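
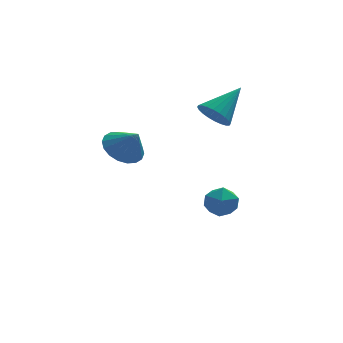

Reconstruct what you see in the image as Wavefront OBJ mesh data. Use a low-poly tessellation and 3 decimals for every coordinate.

v 2.651 2.375 1.902
v 3.229 2.43 1.188
v 4.089 3.325 3.138
v 3.051 2.74 1.158
v 2.812 2.994 1.24
v 2.548 3.155 1.424
v 2.3 3.196 1.68
v 2.106 3.113 1.97
v 1.994 2.917 2.25
v 1.983 2.639 2.476
v 2.073 2.321 2.616
v 2.252 2.011 2.646
v 2.491 1.757 2.563
v 2.755 1.596 2.38
v 3.003 1.555 2.124
v 3.197 1.638 1.834
v 3.308 1.834 1.554
v 3.32 2.112 1.327
v 1.968 1.07 -3.165
v 2.427 1.46 -2.449
v 2.953 -0.08 -3.171
v 3.412 0.31 -2.455
v 2.556 -0.044 -2.325
v 1.947 0.667 -2.32
v 3.433 0.713 -3.3
v 2.824 1.424 -3.295
v 3.333 1.239 -2.532
v 2.791 0.771 -1.93
v 2.589 0.609 -3.69
v 2.047 0.141 -3.088
v -2.191 -2.504 2.641
v -1.292 -2.452 2.184
v -1.629 -3.096 3.679
v -1.309 -2.067 2.414
v -1.501 -1.767 2.689
v -1.83 -1.614 2.954
v -2.23 -1.637 3.158
v -2.622 -1.831 3.259
v -2.929 -2.159 3.238
v -3.09 -2.555 3.099
v -3.072 -2.941 2.869
v -2.88 -3.24 2.594
v -2.552 -3.394 2.328
v -2.152 -3.371 2.125
v -1.759 -3.176 2.024
v -1.452 -2.848 2.045
f 2 1 4
f 2 4 3
f 4 1 5
f 4 5 3
f 5 1 6
f 5 6 3
f 6 1 7
f 6 7 3
f 7 1 8
f 7 8 3
f 8 1 9
f 8 9 3
f 9 1 10
f 9 10 3
f 10 1 11
f 10 11 3
f 11 1 12
f 11 12 3
f 12 1 13
f 12 13 3
f 13 1 14
f 13 14 3
f 14 1 15
f 14 15 3
f 15 1 16
f 15 16 3
f 16 1 17
f 16 17 3
f 17 1 18
f 17 18 3
f 18 1 2
f 18 2 3
f 19 30 24
f 19 24 20
f 19 20 26
f 19 26 29
f 19 29 30
f 20 24 28
f 24 30 23
f 30 29 21
f 29 26 25
f 26 20 27
f 22 28 23
f 22 23 21
f 22 21 25
f 22 25 27
f 22 27 28
f 23 28 24
f 21 23 30
f 25 21 29
f 27 25 26
f 28 27 20
f 32 31 34
f 32 34 33
f 34 31 35
f 34 35 33
f 35 31 36
f 35 36 33
f 36 31 37
f 36 37 33
f 37 31 38
f 37 38 33
f 38 31 39
f 38 39 33
f 39 31 40
f 39 40 33
f 40 31 41
f 40 41 33
f 41 31 42
f 41 42 33
f 42 31 43
f 42 43 33
f 43 31 44
f 43 44 33
f 44 31 45
f 44 45 33
f 45 31 46
f 45 46 33
f 46 31 32
f 46 32 33



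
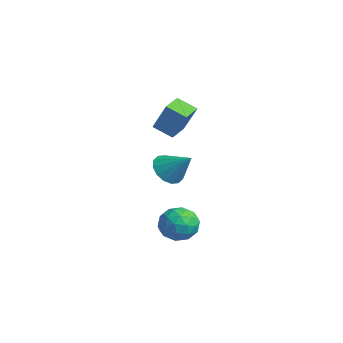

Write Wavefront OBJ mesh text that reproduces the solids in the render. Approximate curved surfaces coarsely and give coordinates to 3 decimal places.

v 1.268 -2.548 -0.094
v 1.806 -3.461 -0.085
v 2.532 -1.792 1.074
v 2.019 -3.175 -0.501
v 2.032 -2.721 -0.809
v 1.84 -2.22 -0.925
v 1.494 -1.807 -0.818
v 1.088 -1.593 -0.518
v 0.731 -1.634 -0.104
v 0.517 -1.921 0.313
v 0.504 -2.375 0.62
v 0.696 -2.876 0.736
v 1.042 -3.288 0.63
v 1.448 -3.503 0.329
v 3.068 -2.809 -2.242
v 3.852 -2.045 -2.647
v 3.928 -4.195 -3.193
v 4.712 -3.431 -3.598
v 4.708 -3.718 -2.467
v 4.176 -2.862 -1.879
v 3.604 -3.378 -3.961
v 3.072 -2.522 -3.373
v 4.183 -2.396 -3.709
v 4.865 -2.607 -2.786
v 2.915 -3.633 -3.054
v 3.597 -3.844 -2.131
v 3.384 -2.305 -2.361
v 4.396 -3.935 -3.479
v 4.393 -4.104 -2.814
v 4.854 -3.654 -3.052
v 3.575 -2.786 -1.91
v 4.035 -2.336 -2.147
v 4.539 -3.32 -2.042
v 3.745 -3.904 -3.693
v 4.205 -3.454 -3.93
v 2.926 -2.586 -2.788
v 3.387 -2.136 -3.026
v 3.241 -2.92 -3.798
v 4.04 -2.063 -3.223
v 4.545 -2.877 -3.782
v 3.894 -2.846 -3.996
v 3.582 -2.343 -3.65
v 4.44 -2.186 -2.68
v 4.946 -3.001 -3.24
v 4.944 -3.17 -2.575
v 4.631 -2.667 -2.229
v 4.635 -2.393 -3.305
v 2.834 -3.239 -2.6
v 3.34 -4.054 -3.16
v 3.149 -3.573 -3.611
v 2.836 -3.07 -3.265
v 3.235 -3.363 -2.058
v 3.74 -4.177 -2.617
v 4.198 -3.897 -2.19
v 3.886 -3.394 -1.844
v 3.145 -3.847 -2.535
v -3.938 -0.523 1.573
v -2.968 -0.147 3.351
v -3.087 0.294 0.936
v -2.117 0.669 2.715
v -3.123 -1.549 1.345
v -2.153 -1.174 3.124
v -2.272 -0.733 0.709
v -1.302 -0.357 2.487
f 2 1 4
f 2 4 3
f 4 1 5
f 4 5 3
f 5 1 6
f 5 6 3
f 6 1 7
f 6 7 3
f 7 1 8
f 7 8 3
f 8 1 9
f 8 9 3
f 9 1 10
f 9 10 3
f 10 1 11
f 10 11 3
f 11 1 12
f 11 12 3
f 12 1 13
f 12 13 3
f 13 1 14
f 13 14 3
f 14 1 2
f 14 2 3
f 15 52 31
f 52 26 55
f 31 55 20
f 52 55 31
f 15 31 27
f 31 20 32
f 27 32 16
f 31 32 27
f 15 27 36
f 27 16 37
f 36 37 22
f 27 37 36
f 15 36 48
f 36 22 51
f 48 51 25
f 36 51 48
f 15 48 52
f 48 25 56
f 52 56 26
f 48 56 52
f 16 32 43
f 32 20 46
f 43 46 24
f 32 46 43
f 20 55 33
f 55 26 54
f 33 54 19
f 55 54 33
f 26 56 53
f 56 25 49
f 53 49 17
f 56 49 53
f 25 51 50
f 51 22 38
f 50 38 21
f 51 38 50
f 22 37 42
f 37 16 39
f 42 39 23
f 37 39 42
f 18 44 30
f 44 24 45
f 30 45 19
f 44 45 30
f 18 30 28
f 30 19 29
f 28 29 17
f 30 29 28
f 18 28 35
f 28 17 34
f 35 34 21
f 28 34 35
f 18 35 40
f 35 21 41
f 40 41 23
f 35 41 40
f 18 40 44
f 40 23 47
f 44 47 24
f 40 47 44
f 19 45 33
f 45 24 46
f 33 46 20
f 45 46 33
f 17 29 53
f 29 19 54
f 53 54 26
f 29 54 53
f 21 34 50
f 34 17 49
f 50 49 25
f 34 49 50
f 23 41 42
f 41 21 38
f 42 38 22
f 41 38 42
f 24 47 43
f 47 23 39
f 43 39 16
f 47 39 43
f 58 60 57
f 61 58 57
f 57 60 59
f 59 61 57
f 58 64 60
f 62 58 61
f 62 64 58
f 60 64 59
f 63 61 59
f 59 64 63
f 63 62 61
f 64 62 63



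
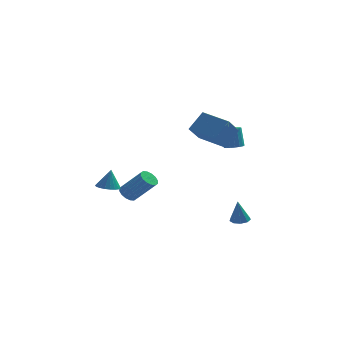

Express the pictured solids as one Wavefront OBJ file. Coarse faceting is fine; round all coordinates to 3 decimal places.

v -2.935 3.943 -4.052
v -2.606 4.491 -4.174
v -1.336 4.044 -2.749
v -1.665 3.497 -2.628
v -2.835 4.576 -3.943
v -1.565 4.13 -2.518
v -3.091 4.492 -3.741
v -1.821 4.046 -2.316
v -3.305 4.261 -3.623
v -2.035 3.814 -2.198
v -3.42 3.945 -3.619
v -2.15 3.498 -2.195
v -3.405 3.628 -3.732
v -2.135 3.181 -2.308
v -3.264 3.396 -3.931
v -1.994 2.949 -2.506
v -3.035 3.31 -4.162
v -1.765 2.864 -2.737
v -2.779 3.394 -4.364
v -1.509 2.948 -2.939
v -2.565 3.626 -4.482
v -1.295 3.179 -3.057
v -2.45 3.942 -4.485
v -1.18 3.495 -3.061
v -2.465 4.259 -4.372
v -1.195 3.812 -2.948
v 3.175 2.431 0.329
v 3.759 2.453 0.411
v 3.569 2.75 1.693
v 2.985 2.729 1.611
v 3.691 2.717 0.339
v 3.501 3.015 1.621
v 3.505 2.916 0.265
v 3.314 3.214 1.547
v 3.243 3.004 0.206
v 3.053 3.302 1.488
v 2.966 2.961 0.175
v 2.775 3.258 1.457
v 2.737 2.796 0.179
v 2.546 3.094 1.461
v 2.608 2.548 0.218
v 2.417 2.845 1.5
v 2.609 2.273 0.282
v 2.418 2.57 1.564
v 2.74 2.034 0.356
v 2.549 2.332 1.639
v 2.971 1.886 0.425
v 2.78 2.184 1.707
v 3.248 1.863 0.472
v 3.058 2.161 1.754
v 3.509 1.971 0.485
v 3.319 2.268 1.768
v 3.693 2.183 0.463
v 3.503 2.481 1.746
v -3.483 -4.011 -0.349
v -2.802 -4.08 -0.435
v -3.317 -3.849 0.829
v -2.838 -3.797 -0.469
v -2.986 -3.552 -0.482
v -3.219 -3.386 -0.472
v -3.499 -3.327 -0.441
v -3.775 -3.388 -0.393
v -4.001 -3.555 -0.338
v -4.138 -3.802 -0.285
v -4.161 -4.085 -0.243
v -4.067 -4.355 -0.219
v -3.872 -4.566 -0.217
v -3.61 -4.68 -0.239
v -3.326 -4.679 -0.279
v -3.069 -4.563 -0.331
v -2.884 -4.351 -0.387
v 3.552 0.244 -4.48
v 4.145 0.164 -4.432
v 3.408 0.056 -3.02
v 4.053 0.562 -4.39
v 3.727 0.811 -4.39
v 3.319 0.794 -4.433
v 3.02 0.52 -4.498
v 2.971 0.117 -4.554
v 3.193 -0.227 -4.576
v 3.584 -0.351 -4.554
v 3.96 -0.197 -4.497
v 0.706 -0.9 2.83
v 1.45 -0.228 3.863
v 1.245 -0.002 1.856
v 1.99 0.67 2.89
v 2.15 -2.07 2.55
v 2.895 -1.398 3.584
v 2.69 -1.172 1.577
v 3.434 -0.5 2.61
f 2 1 5
f 2 5 3
f 3 5 6
f 3 6 4
f 5 1 7
f 5 7 6
f 6 7 8
f 6 8 4
f 7 1 9
f 7 9 8
f 8 9 10
f 8 10 4
f 9 1 11
f 9 11 10
f 10 11 12
f 10 12 4
f 11 1 13
f 11 13 12
f 12 13 14
f 12 14 4
f 13 1 15
f 13 15 14
f 14 15 16
f 14 16 4
f 15 1 17
f 15 17 16
f 16 17 18
f 16 18 4
f 17 1 19
f 17 19 18
f 18 19 20
f 18 20 4
f 19 1 21
f 19 21 20
f 20 21 22
f 20 22 4
f 21 1 23
f 21 23 22
f 22 23 24
f 22 24 4
f 23 1 25
f 23 25 24
f 24 25 26
f 24 26 4
f 25 1 2
f 25 2 26
f 26 2 3
f 26 3 4
f 28 27 31
f 28 31 29
f 29 31 32
f 29 32 30
f 31 27 33
f 31 33 32
f 32 33 34
f 32 34 30
f 33 27 35
f 33 35 34
f 34 35 36
f 34 36 30
f 35 27 37
f 35 37 36
f 36 37 38
f 36 38 30
f 37 27 39
f 37 39 38
f 38 39 40
f 38 40 30
f 39 27 41
f 39 41 40
f 40 41 42
f 40 42 30
f 41 27 43
f 41 43 42
f 42 43 44
f 42 44 30
f 43 27 45
f 43 45 44
f 44 45 46
f 44 46 30
f 45 27 47
f 45 47 46
f 46 47 48
f 46 48 30
f 47 27 49
f 47 49 48
f 48 49 50
f 48 50 30
f 49 27 51
f 49 51 50
f 50 51 52
f 50 52 30
f 51 27 53
f 51 53 52
f 52 53 54
f 52 54 30
f 53 27 28
f 53 28 54
f 54 28 29
f 54 29 30
f 56 55 58
f 56 58 57
f 58 55 59
f 58 59 57
f 59 55 60
f 59 60 57
f 60 55 61
f 60 61 57
f 61 55 62
f 61 62 57
f 62 55 63
f 62 63 57
f 63 55 64
f 63 64 57
f 64 55 65
f 64 65 57
f 65 55 66
f 65 66 57
f 66 55 67
f 66 67 57
f 67 55 68
f 67 68 57
f 68 55 69
f 68 69 57
f 69 55 70
f 69 70 57
f 70 55 71
f 70 71 57
f 71 55 56
f 71 56 57
f 73 72 75
f 73 75 74
f 75 72 76
f 75 76 74
f 76 72 77
f 76 77 74
f 77 72 78
f 77 78 74
f 78 72 79
f 78 79 74
f 79 72 80
f 79 80 74
f 80 72 81
f 80 81 74
f 81 72 82
f 81 82 74
f 82 72 73
f 82 73 74
f 84 86 83
f 87 84 83
f 83 86 85
f 85 87 83
f 84 90 86
f 88 84 87
f 88 90 84
f 86 90 85
f 89 87 85
f 85 90 89
f 89 88 87
f 90 88 89



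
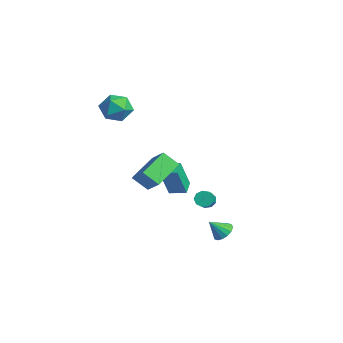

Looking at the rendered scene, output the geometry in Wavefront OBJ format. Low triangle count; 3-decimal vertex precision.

v 3.022 2.968 -4.109
v 3.582 2.654 -4.261
v 2.838 2.232 -3.271
v 3.673 2.892 -4.033
v 3.589 3.15 -3.825
v 3.353 3.359 -3.693
v 3.029 3.463 -3.673
v 2.702 3.435 -3.769
v 2.461 3.281 -3.957
v 2.371 3.044 -4.185
v 2.454 2.786 -4.393
v 2.69 2.577 -4.525
v 3.015 2.472 -4.545
v 3.341 2.501 -4.449
v -1.584 4.244 -4.391
v -1.371 4.037 -4.855
v -0.224 3.329 -4.012
v -0.436 3.536 -3.549
v -1.218 4.373 -4.782
v -0.071 3.664 -3.939
v -1.235 4.648 -4.526
v -0.088 3.94 -3.683
v -1.416 4.735 -4.207
v -0.269 4.026 -3.364
v -1.675 4.592 -3.975
v -0.528 3.883 -3.132
v -1.891 4.286 -3.938
v -0.744 3.578 -3.095
v -1.964 3.961 -4.112
v -0.816 3.253 -3.269
v -1.858 3.768 -4.418
v -0.711 3.06 -3.575
v -1.624 3.798 -4.711
v -0.477 3.09 -3.868
v -2.4 0.348 2.991
v -1.855 -0.389 3.387
v -3.685 -0.631 2.933
v -3.14 -1.368 3.329
v -3.383 -0.573 3.883
v -2.589 0.032 3.919
v -2.951 -1.052 2.401
v -2.157 -0.447 2.437
v -2.196 -1.255 3.023
v -2.463 -0.959 3.939
v -3.077 -0.061 2.381
v -3.344 0.235 3.297
v -0.315 -0.713 -0.885
v -1.098 0.807 -0.127
v 0.235 -0.049 -1.646
v -0.547 1.47 -0.888
v 0.827 -0.59 0.048
v 0.045 0.929 0.806
v 1.378 0.073 -0.713
v 0.595 1.593 0.045
v -2.033 2.209 -3.606
v -1.772 1.53 -1.764
v -2.711 2.727 -3.319
v -2.451 2.047 -1.477
v -1.389 2.953 -3.423
v -1.129 2.273 -1.581
v -2.068 3.47 -3.136
v -1.807 2.791 -1.294
f 2 1 4
f 2 4 3
f 4 1 5
f 4 5 3
f 5 1 6
f 5 6 3
f 6 1 7
f 6 7 3
f 7 1 8
f 7 8 3
f 8 1 9
f 8 9 3
f 9 1 10
f 9 10 3
f 10 1 11
f 10 11 3
f 11 1 12
f 11 12 3
f 12 1 13
f 12 13 3
f 13 1 14
f 13 14 3
f 14 1 2
f 14 2 3
f 16 15 19
f 16 19 17
f 17 19 20
f 17 20 18
f 19 15 21
f 19 21 20
f 20 21 22
f 20 22 18
f 21 15 23
f 21 23 22
f 22 23 24
f 22 24 18
f 23 15 25
f 23 25 24
f 24 25 26
f 24 26 18
f 25 15 27
f 25 27 26
f 26 27 28
f 26 28 18
f 27 15 29
f 27 29 28
f 28 29 30
f 28 30 18
f 29 15 31
f 29 31 30
f 30 31 32
f 30 32 18
f 31 15 33
f 31 33 32
f 32 33 34
f 32 34 18
f 33 15 16
f 33 16 34
f 34 16 17
f 34 17 18
f 35 46 40
f 35 40 36
f 35 36 42
f 35 42 45
f 35 45 46
f 36 40 44
f 40 46 39
f 46 45 37
f 45 42 41
f 42 36 43
f 38 44 39
f 38 39 37
f 38 37 41
f 38 41 43
f 38 43 44
f 39 44 40
f 37 39 46
f 41 37 45
f 43 41 42
f 44 43 36
f 48 50 47
f 51 48 47
f 47 50 49
f 49 51 47
f 48 54 50
f 52 48 51
f 52 54 48
f 50 54 49
f 53 51 49
f 49 54 53
f 53 52 51
f 54 52 53
f 56 58 55
f 59 56 55
f 55 58 57
f 57 59 55
f 56 62 58
f 60 56 59
f 60 62 56
f 58 62 57
f 61 59 57
f 57 62 61
f 61 60 59
f 62 60 61



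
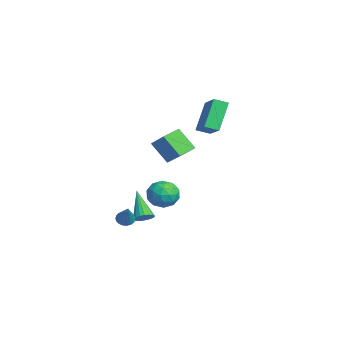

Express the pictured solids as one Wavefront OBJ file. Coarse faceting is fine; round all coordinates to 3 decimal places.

v -0.011 -2.434 -3.475
v 0.364 -2.222 -3.102
v -1.309 -2.546 -2.105
v 0.251 -2.014 -3.193
v 0.085 -1.889 -3.339
v -0.099 -1.872 -3.512
v -0.266 -1.967 -3.678
v -0.383 -2.154 -3.804
v -0.425 -2.397 -3.864
v -0.386 -2.647 -3.848
v -0.273 -2.855 -3.757
v -0.108 -2.979 -3.61
v 0.077 -2.996 -3.437
v 0.244 -2.902 -3.271
v 0.36 -2.715 -3.146
v 0.403 -2.472 -3.085
v 2.693 -2.576 2.882
v 3.682 -2.163 3.719
v 2.145 -1.708 3.101
v 3.135 -1.295 3.938
v 3.325 -1.905 1.802
v 4.315 -1.492 2.639
v 2.778 -1.037 2.021
v 3.767 -0.624 2.858
v 3.247 -1.415 -0.856
v 3.876 -2.034 -0.903
v 2.584 -2.166 0.163
v 3.213 -2.785 0.116
v 3.402 -1.987 0.444
v 3.812 -1.523 -0.186
v 2.648 -2.677 -0.554
v 3.058 -2.213 -1.184
v 3.505 -2.814 -0.716
v 3.971 -2.388 -0.099
v 2.489 -1.812 -0.641
v 2.955 -1.386 -0.024
v 3.62 -1.659 -0.969
v 2.84 -2.541 0.229
v 2.952 -2.072 0.422
v 3.321 -2.436 0.395
v 3.582 -1.359 -0.548
v 3.952 -1.722 -0.575
v 3.673 -1.694 0.217
v 2.508 -2.478 -0.165
v 2.878 -2.841 -0.192
v 3.139 -1.764 -1.135
v 3.508 -2.128 -1.162
v 2.787 -2.506 -0.957
v 3.771 -2.481 -0.887
v 3.381 -2.922 -0.288
v 3.05 -2.859 -0.682
v 3.29 -2.586 -1.052
v 4.045 -2.23 -0.524
v 3.656 -2.671 0.075
v 3.767 -2.202 0.268
v 4.008 -1.93 -0.103
v 3.828 -2.689 -0.414
v 2.804 -1.529 -0.815
v 2.415 -1.97 -0.216
v 2.452 -2.27 -0.637
v 2.693 -1.998 -1.008
v 3.079 -1.278 -0.452
v 2.689 -1.719 0.147
v 3.17 -1.614 0.312
v 3.41 -1.341 -0.058
v 2.632 -1.511 -0.326
v 1.291 -3.614 -2.801
v 1.642 -3.816 -3.094
v 2.209 -3.646 -1.679
v 1.677 -3.612 -3.118
v 1.646 -3.409 -3.086
v 1.553 -3.241 -3.006
v 1.415 -3.138 -2.889
v 1.256 -3.117 -2.758
v 1.102 -3.182 -2.634
v 0.981 -3.322 -2.539
v 0.913 -3.512 -2.489
v 0.911 -3.72 -2.493
v 0.975 -3.91 -2.55
v 1.093 -4.048 -2.651
v 1.245 -4.112 -2.777
v 1.405 -4.089 -2.908
v 1.545 -3.984 -3.02
v -3.235 0.961 1.167
v -4.13 1.669 2.735
v -3.133 1.723 0.881
v -4.029 2.431 2.449
v -1.671 1.069 2.011
v -2.567 1.777 3.579
v -1.57 1.831 1.725
v -2.465 2.539 3.293
f 2 1 4
f 2 4 3
f 4 1 5
f 4 5 3
f 5 1 6
f 5 6 3
f 6 1 7
f 6 7 3
f 7 1 8
f 7 8 3
f 8 1 9
f 8 9 3
f 9 1 10
f 9 10 3
f 10 1 11
f 10 11 3
f 11 1 12
f 11 12 3
f 12 1 13
f 12 13 3
f 13 1 14
f 13 14 3
f 14 1 15
f 14 15 3
f 15 1 16
f 15 16 3
f 16 1 2
f 16 2 3
f 18 20 17
f 21 18 17
f 17 20 19
f 19 21 17
f 18 24 20
f 22 18 21
f 22 24 18
f 20 24 19
f 23 21 19
f 19 24 23
f 23 22 21
f 24 22 23
f 25 62 41
f 62 36 65
f 41 65 30
f 62 65 41
f 25 41 37
f 41 30 42
f 37 42 26
f 41 42 37
f 25 37 46
f 37 26 47
f 46 47 32
f 37 47 46
f 25 46 58
f 46 32 61
f 58 61 35
f 46 61 58
f 25 58 62
f 58 35 66
f 62 66 36
f 58 66 62
f 26 42 53
f 42 30 56
f 53 56 34
f 42 56 53
f 30 65 43
f 65 36 64
f 43 64 29
f 65 64 43
f 36 66 63
f 66 35 59
f 63 59 27
f 66 59 63
f 35 61 60
f 61 32 48
f 60 48 31
f 61 48 60
f 32 47 52
f 47 26 49
f 52 49 33
f 47 49 52
f 28 54 40
f 54 34 55
f 40 55 29
f 54 55 40
f 28 40 38
f 40 29 39
f 38 39 27
f 40 39 38
f 28 38 45
f 38 27 44
f 45 44 31
f 38 44 45
f 28 45 50
f 45 31 51
f 50 51 33
f 45 51 50
f 28 50 54
f 50 33 57
f 54 57 34
f 50 57 54
f 29 55 43
f 55 34 56
f 43 56 30
f 55 56 43
f 27 39 63
f 39 29 64
f 63 64 36
f 39 64 63
f 31 44 60
f 44 27 59
f 60 59 35
f 44 59 60
f 33 51 52
f 51 31 48
f 52 48 32
f 51 48 52
f 34 57 53
f 57 33 49
f 53 49 26
f 57 49 53
f 68 67 70
f 68 70 69
f 70 67 71
f 70 71 69
f 71 67 72
f 71 72 69
f 72 67 73
f 72 73 69
f 73 67 74
f 73 74 69
f 74 67 75
f 74 75 69
f 75 67 76
f 75 76 69
f 76 67 77
f 76 77 69
f 77 67 78
f 77 78 69
f 78 67 79
f 78 79 69
f 79 67 80
f 79 80 69
f 80 67 81
f 80 81 69
f 81 67 82
f 81 82 69
f 82 67 83
f 82 83 69
f 83 67 68
f 83 68 69
f 85 87 84
f 88 85 84
f 84 87 86
f 86 88 84
f 85 91 87
f 89 85 88
f 89 91 85
f 87 91 86
f 90 88 86
f 86 91 90
f 90 89 88
f 91 89 90



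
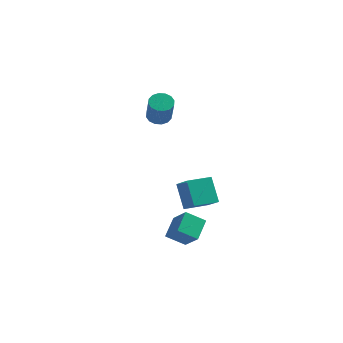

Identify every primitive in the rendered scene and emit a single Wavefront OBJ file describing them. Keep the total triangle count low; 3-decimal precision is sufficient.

v -0.234 0.894 3.01
v 0.482 0.984 2.848
v 0.951 0.136 4.447
v 0.234 0.046 4.61
v 0.384 1.299 3.044
v 0.853 0.451 4.643
v 0.121 1.505 3.23
v 0.59 0.657 4.829
v -0.238 1.547 3.358
v 0.231 0.699 4.957
v -0.596 1.415 3.392
v -0.127 0.567 4.992
v -0.856 1.143 3.324
v -0.388 0.295 4.924
v -0.951 0.804 3.173
v -0.482 -0.044 4.772
v -0.853 0.489 2.977
v -0.384 -0.359 4.576
v -0.59 0.283 2.791
v -0.121 -0.565 4.39
v -0.231 0.241 2.663
v 0.238 -0.607 4.262
v 0.127 0.373 2.628
v 0.596 -0.475 4.228
v 0.388 0.645 2.696
v 0.856 -0.203 4.296
v 1.385 0.555 -4.237
v 2.297 -0.233 -3.311
v 0.637 1.389 -2.791
v 1.549 0.602 -1.865
v 2.471 1.698 -4.335
v 3.383 0.911 -3.409
v 1.723 2.533 -2.889
v 2.635 1.745 -1.963
v 3.12 -3.996 -4.036
v 2.082 -4.374 -3.351
v 3.148 -2.753 -3.309
v 2.109 -3.131 -2.624
v 4.071 -4.649 -2.956
v 3.032 -5.027 -2.271
v 4.098 -3.406 -2.229
v 3.06 -3.784 -1.544
f 2 1 5
f 2 5 3
f 3 5 6
f 3 6 4
f 5 1 7
f 5 7 6
f 6 7 8
f 6 8 4
f 7 1 9
f 7 9 8
f 8 9 10
f 8 10 4
f 9 1 11
f 9 11 10
f 10 11 12
f 10 12 4
f 11 1 13
f 11 13 12
f 12 13 14
f 12 14 4
f 13 1 15
f 13 15 14
f 14 15 16
f 14 16 4
f 15 1 17
f 15 17 16
f 16 17 18
f 16 18 4
f 17 1 19
f 17 19 18
f 18 19 20
f 18 20 4
f 19 1 21
f 19 21 20
f 20 21 22
f 20 22 4
f 21 1 23
f 21 23 22
f 22 23 24
f 22 24 4
f 23 1 25
f 23 25 24
f 24 25 26
f 24 26 4
f 25 1 2
f 25 2 26
f 26 2 3
f 26 3 4
f 28 30 27
f 31 28 27
f 27 30 29
f 29 31 27
f 28 34 30
f 32 28 31
f 32 34 28
f 30 34 29
f 33 31 29
f 29 34 33
f 33 32 31
f 34 32 33
f 36 38 35
f 39 36 35
f 35 38 37
f 37 39 35
f 36 42 38
f 40 36 39
f 40 42 36
f 38 42 37
f 41 39 37
f 37 42 41
f 41 40 39
f 42 40 41



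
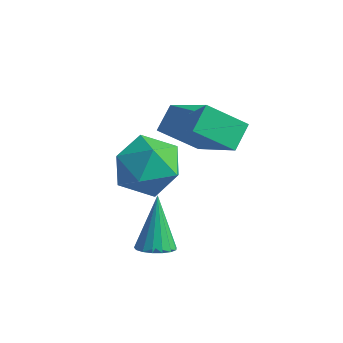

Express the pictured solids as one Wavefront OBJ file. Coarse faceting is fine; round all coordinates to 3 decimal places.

v 0.174 -0.336 0.545
v 1.032 -0.574 0.222
v 0.048 -1.706 1.218
v 0.906 -1.944 0.895
v 0.819 -1.28 1.564
v 0.897 -0.434 1.149
v 0.183 -1.846 0.291
v 0.261 -1 -0.124
v 1.037 -1.507 0.066
v 1.43 -1.157 0.852
v -0.35 -1.123 0.588
v 0.043 -0.773 1.374
v 1.394 -1.962 -1.384
v 1.786 -2.196 -1.156
v 0.986 -1.338 -0.036
v 1.879 -1.982 -1.227
v 1.861 -1.763 -1.334
v 1.737 -1.59 -1.452
v 1.533 -1.502 -1.555
v 1.298 -1.519 -1.618
v 1.085 -1.638 -1.628
v 0.943 -1.831 -1.581
v 0.904 -2.054 -1.49
v 0.978 -2.256 -1.374
v 1.147 -2.39 -1.26
v 1.372 -2.427 -1.175
v 1.603 -2.357 -1.138
v -0.177 0.153 0.795
v 1.333 -0.419 1.941
v -0.275 0.832 1.263
v 1.236 0.26 2.408
v 0.624 0.78 0.052
v 2.135 0.208 1.197
v 0.527 1.459 0.519
v 2.037 0.887 1.665
f 1 12 6
f 1 6 2
f 1 2 8
f 1 8 11
f 1 11 12
f 2 6 10
f 6 12 5
f 12 11 3
f 11 8 7
f 8 2 9
f 4 10 5
f 4 5 3
f 4 3 7
f 4 7 9
f 4 9 10
f 5 10 6
f 3 5 12
f 7 3 11
f 9 7 8
f 10 9 2
f 14 13 16
f 14 16 15
f 16 13 17
f 16 17 15
f 17 13 18
f 17 18 15
f 18 13 19
f 18 19 15
f 19 13 20
f 19 20 15
f 20 13 21
f 20 21 15
f 21 13 22
f 21 22 15
f 22 13 23
f 22 23 15
f 23 13 24
f 23 24 15
f 24 13 25
f 24 25 15
f 25 13 26
f 25 26 15
f 26 13 27
f 26 27 15
f 27 13 14
f 27 14 15
f 29 31 28
f 32 29 28
f 28 31 30
f 30 32 28
f 29 35 31
f 33 29 32
f 33 35 29
f 31 35 30
f 34 32 30
f 30 35 34
f 34 33 32
f 35 33 34



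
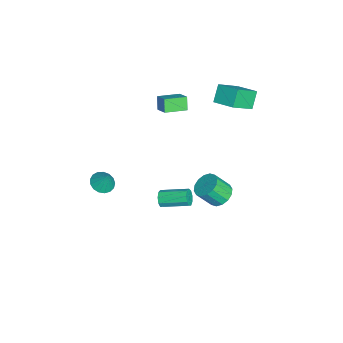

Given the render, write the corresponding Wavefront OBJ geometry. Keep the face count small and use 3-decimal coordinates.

v -2.707 -1.032 3.162
v -3.2 -1.082 3.926
v -3.274 0.227 2.879
v -3.766 0.178 3.642
v -1.954 -0.578 3.678
v -2.446 -0.627 4.441
v -2.52 0.682 3.394
v -3.013 0.632 4.158
v 2.516 2.773 0.825
v 3.327 2.893 0.823
v 3.455 2.046 1.892
v 2.644 1.927 1.895
v 3.173 3.193 1.079
v 3.301 2.347 2.149
v 2.842 3.382 1.268
v 2.97 2.535 2.337
v 2.425 3.407 1.338
v 2.552 2.56 2.407
v 2.031 3.262 1.27
v 2.159 2.416 2.34
v 1.768 2.987 1.084
v 1.895 2.14 2.153
v 1.705 2.654 0.828
v 1.833 1.807 1.897
v 1.859 2.353 0.571
v 1.987 1.507 1.641
v 2.19 2.165 0.383
v 2.318 1.318 1.452
v 2.608 2.14 0.313
v 2.735 1.293 1.382
v 3.001 2.284 0.38
v 3.129 1.438 1.45
v 3.265 2.56 0.567
v 3.392 1.713 1.636
v -4.269 3.237 2.328
v -5.051 3.481 3.246
v -3.461 4.363 2.717
v -4.242 4.607 3.635
v -3.278 2.133 3.465
v -4.059 2.377 4.383
v -2.469 3.259 3.854
v -3.251 3.503 4.772
v -0.921 -0.767 -3.756
v -0.645 -0.66 -4.254
v -0.442 1.014 -3.783
v -0.719 0.907 -3.284
v -1.034 -0.6 -4.3
v -0.832 1.073 -3.828
v -1.371 -0.618 -4.091
v -1.168 1.055 -3.619
v -1.497 -0.706 -3.725
v -1.295 0.968 -3.253
v -1.354 -0.822 -3.374
v -1.152 0.851 -2.902
v -1.008 -0.912 -3.201
v -0.806 0.761 -2.73
v -0.622 -0.934 -3.288
v -0.42 0.739 -2.817
v -0.375 -0.878 -3.594
v -0.173 0.795 -3.123
v -0.384 -0.77 -3.975
v -0.182 0.904 -3.504
v 3.802 -3.636 3.113
v 4.26 -3.189 2.782
v 4.158 -3.204 4.187
v 3.968 -3.007 2.805
v 3.639 -2.968 2.899
v 3.347 -3.082 3.042
v 3.159 -3.324 3.201
v 3.119 -3.636 3.34
v 3.235 -3.949 3.427
v 3.481 -4.19 3.443
v 3.8 -4.304 3.383
v 4.12 -4.265 3.261
v 4.368 -4.081 3.105
v 4.485 -3.796 2.952
v 4.446 -3.474 2.835
f 2 4 1
f 5 2 1
f 1 4 3
f 3 5 1
f 2 8 4
f 6 2 5
f 6 8 2
f 4 8 3
f 7 5 3
f 3 8 7
f 7 6 5
f 8 6 7
f 10 9 13
f 10 13 11
f 11 13 14
f 11 14 12
f 13 9 15
f 13 15 14
f 14 15 16
f 14 16 12
f 15 9 17
f 15 17 16
f 16 17 18
f 16 18 12
f 17 9 19
f 17 19 18
f 18 19 20
f 18 20 12
f 19 9 21
f 19 21 20
f 20 21 22
f 20 22 12
f 21 9 23
f 21 23 22
f 22 23 24
f 22 24 12
f 23 9 25
f 23 25 24
f 24 25 26
f 24 26 12
f 25 9 27
f 25 27 26
f 26 27 28
f 26 28 12
f 27 9 29
f 27 29 28
f 28 29 30
f 28 30 12
f 29 9 31
f 29 31 30
f 30 31 32
f 30 32 12
f 31 9 33
f 31 33 32
f 32 33 34
f 32 34 12
f 33 9 10
f 33 10 34
f 34 10 11
f 34 11 12
f 36 38 35
f 39 36 35
f 35 38 37
f 37 39 35
f 36 42 38
f 40 36 39
f 40 42 36
f 38 42 37
f 41 39 37
f 37 42 41
f 41 40 39
f 42 40 41
f 44 43 47
f 44 47 45
f 45 47 48
f 45 48 46
f 47 43 49
f 47 49 48
f 48 49 50
f 48 50 46
f 49 43 51
f 49 51 50
f 50 51 52
f 50 52 46
f 51 43 53
f 51 53 52
f 52 53 54
f 52 54 46
f 53 43 55
f 53 55 54
f 54 55 56
f 54 56 46
f 55 43 57
f 55 57 56
f 56 57 58
f 56 58 46
f 57 43 59
f 57 59 58
f 58 59 60
f 58 60 46
f 59 43 61
f 59 61 60
f 60 61 62
f 60 62 46
f 61 43 44
f 61 44 62
f 62 44 45
f 62 45 46
f 64 63 66
f 64 66 65
f 66 63 67
f 66 67 65
f 67 63 68
f 67 68 65
f 68 63 69
f 68 69 65
f 69 63 70
f 69 70 65
f 70 63 71
f 70 71 65
f 71 63 72
f 71 72 65
f 72 63 73
f 72 73 65
f 73 63 74
f 73 74 65
f 74 63 75
f 74 75 65
f 75 63 76
f 75 76 65
f 76 63 77
f 76 77 65
f 77 63 64
f 77 64 65



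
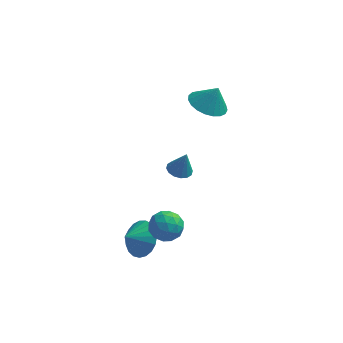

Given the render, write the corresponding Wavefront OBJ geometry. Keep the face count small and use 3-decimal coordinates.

v -2.872 -2.066 -2.629
v -2.246 -2.883 -2.668
v -3.548 -2.614 -1.991
v -2.095 -2.671 -2.327
v -2.079 -2.356 -2.039
v -2.2 -1.989 -1.852
v -2.437 -1.637 -1.8
v -2.749 -1.358 -1.891
v -3.083 -1.202 -2.11
v -3.38 -1.195 -2.418
v -3.589 -1.338 -2.763
v -3.674 -1.608 -3.085
v -3.62 -1.956 -3.328
v -3.437 -2.324 -3.45
v -3.156 -2.647 -3.431
v -2.826 -2.869 -3.272
v -2.504 -2.952 -3.002
v -0.462 3.448 2.947
v 0.485 3.495 2.543
v 0.022 3.572 4.093
v 0.369 3.908 2.547
v 0.11 4.24 2.62
v -0.249 4.436 2.75
v -0.644 4.461 2.914
v -1.007 4.311 3.083
v -1.276 4.011 3.229
v -1.405 3.614 3.326
v -1.37 3.189 3.358
v -1.178 2.808 3.318
v -0.862 2.538 3.214
v -0.477 2.425 3.064
v -0.09 2.489 2.894
v 0.234 2.719 2.733
v 0.437 3.075 2.609
v -1.462 -1.641 -1.573
v -0.868 -2.014 -1.019
v -2.412 -2.686 -1.261
v -1.818 -3.059 -0.707
v -2.192 -2.275 -0.498
v -1.605 -1.629 -0.691
v -1.675 -3.071 -1.589
v -1.088 -2.425 -1.782
v -1 -2.898 -1.029
v -1.32 -2.406 -0.355
v -1.96 -2.294 -1.925
v -2.28 -1.802 -1.251
v -1.082 -1.736 -1.324
v -2.198 -2.964 -0.956
v -2.418 -2.503 -0.834
v -2.069 -2.723 -0.508
v -1.515 -1.509 -1.131
v -1.166 -1.729 -0.805
v -1.944 -1.882 -0.499
v -2.114 -2.971 -1.475
v -1.765 -3.191 -1.149
v -1.211 -1.977 -1.772
v -0.862 -2.197 -1.446
v -1.336 -2.818 -1.781
v -0.81 -2.475 -1.003
v -1.369 -3.089 -0.82
v -1.284 -3.096 -1.338
v -0.939 -2.717 -1.452
v -0.998 -2.186 -0.607
v -1.557 -2.8 -0.424
v -1.776 -2.339 -0.301
v -1.431 -1.959 -0.415
v -1.076 -2.705 -0.613
v -1.723 -1.9 -1.856
v -2.282 -2.514 -1.673
v -1.849 -2.741 -1.865
v -1.504 -2.361 -1.979
v -1.911 -1.611 -1.46
v -2.47 -2.225 -1.277
v -2.341 -1.983 -0.828
v -1.996 -1.604 -0.942
v -2.204 -1.995 -1.667
v -1.013 -2.4 3.307
v -0.6 -2.848 3.192
v -0.687 -2.4 4.473
v -0.439 -2.574 3.147
v -0.433 -2.253 3.145
v -0.581 -1.971 3.187
v -0.846 -1.805 3.261
v -1.155 -1.798 3.347
v -1.426 -1.952 3.423
v -1.586 -2.226 3.467
v -1.593 -2.547 3.469
v -1.444 -2.829 3.428
v -1.18 -2.995 3.354
v -0.871 -3.002 3.268
f 2 1 4
f 2 4 3
f 4 1 5
f 4 5 3
f 5 1 6
f 5 6 3
f 6 1 7
f 6 7 3
f 7 1 8
f 7 8 3
f 8 1 9
f 8 9 3
f 9 1 10
f 9 10 3
f 10 1 11
f 10 11 3
f 11 1 12
f 11 12 3
f 12 1 13
f 12 13 3
f 13 1 14
f 13 14 3
f 14 1 15
f 14 15 3
f 15 1 16
f 15 16 3
f 16 1 17
f 16 17 3
f 17 1 2
f 17 2 3
f 19 18 21
f 19 21 20
f 21 18 22
f 21 22 20
f 22 18 23
f 22 23 20
f 23 18 24
f 23 24 20
f 24 18 25
f 24 25 20
f 25 18 26
f 25 26 20
f 26 18 27
f 26 27 20
f 27 18 28
f 27 28 20
f 28 18 29
f 28 29 20
f 29 18 30
f 29 30 20
f 30 18 31
f 30 31 20
f 31 18 32
f 31 32 20
f 32 18 33
f 32 33 20
f 33 18 34
f 33 34 20
f 34 18 19
f 34 19 20
f 35 72 51
f 72 46 75
f 51 75 40
f 72 75 51
f 35 51 47
f 51 40 52
f 47 52 36
f 51 52 47
f 35 47 56
f 47 36 57
f 56 57 42
f 47 57 56
f 35 56 68
f 56 42 71
f 68 71 45
f 56 71 68
f 35 68 72
f 68 45 76
f 72 76 46
f 68 76 72
f 36 52 63
f 52 40 66
f 63 66 44
f 52 66 63
f 40 75 53
f 75 46 74
f 53 74 39
f 75 74 53
f 46 76 73
f 76 45 69
f 73 69 37
f 76 69 73
f 45 71 70
f 71 42 58
f 70 58 41
f 71 58 70
f 42 57 62
f 57 36 59
f 62 59 43
f 57 59 62
f 38 64 50
f 64 44 65
f 50 65 39
f 64 65 50
f 38 50 48
f 50 39 49
f 48 49 37
f 50 49 48
f 38 48 55
f 48 37 54
f 55 54 41
f 48 54 55
f 38 55 60
f 55 41 61
f 60 61 43
f 55 61 60
f 38 60 64
f 60 43 67
f 64 67 44
f 60 67 64
f 39 65 53
f 65 44 66
f 53 66 40
f 65 66 53
f 37 49 73
f 49 39 74
f 73 74 46
f 49 74 73
f 41 54 70
f 54 37 69
f 70 69 45
f 54 69 70
f 43 61 62
f 61 41 58
f 62 58 42
f 61 58 62
f 44 67 63
f 67 43 59
f 63 59 36
f 67 59 63
f 78 77 80
f 78 80 79
f 80 77 81
f 80 81 79
f 81 77 82
f 81 82 79
f 82 77 83
f 82 83 79
f 83 77 84
f 83 84 79
f 84 77 85
f 84 85 79
f 85 77 86
f 85 86 79
f 86 77 87
f 86 87 79
f 87 77 88
f 87 88 79
f 88 77 89
f 88 89 79
f 89 77 90
f 89 90 79
f 90 77 78
f 90 78 79



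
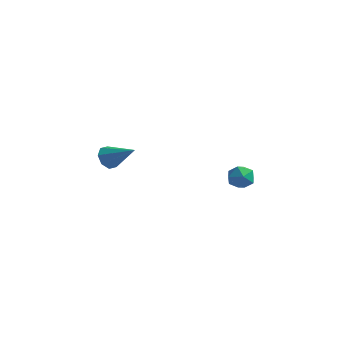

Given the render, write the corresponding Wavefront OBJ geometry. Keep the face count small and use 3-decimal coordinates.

v 3.065 -1.482 0.965
v 3.617 -1.438 0.36
v 2.923 -2.782 0.74
v 3.475 -2.738 0.135
v 3.712 -2.64 0.914
v 3.8 -1.837 1.053
v 2.74 -2.383 0.047
v 2.828 -1.58 0.186
v 3.416 -1.995 -0.207
v 4.017 -2.154 0.328
v 2.523 -2.066 0.772
v 3.124 -2.225 1.307
v -4.161 -3.007 0.421
v -3.829 -3.433 -0.141
v -2.519 -2.993 1.379
v -3.777 -2.846 -0.239
v -3.95 -2.354 0.051
v -4.246 -2.244 0.557
v -4.493 -2.581 0.984
v -4.544 -3.168 1.081
v -4.371 -3.66 0.792
v -4.075 -3.77 0.285
f 1 12 6
f 1 6 2
f 1 2 8
f 1 8 11
f 1 11 12
f 2 6 10
f 6 12 5
f 12 11 3
f 11 8 7
f 8 2 9
f 4 10 5
f 4 5 3
f 4 3 7
f 4 7 9
f 4 9 10
f 5 10 6
f 3 5 12
f 7 3 11
f 9 7 8
f 10 9 2
f 14 13 16
f 14 16 15
f 16 13 17
f 16 17 15
f 17 13 18
f 17 18 15
f 18 13 19
f 18 19 15
f 19 13 20
f 19 20 15
f 20 13 21
f 20 21 15
f 21 13 22
f 21 22 15
f 22 13 14
f 22 14 15



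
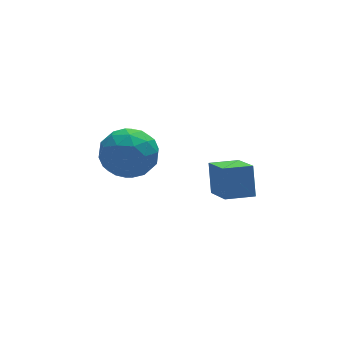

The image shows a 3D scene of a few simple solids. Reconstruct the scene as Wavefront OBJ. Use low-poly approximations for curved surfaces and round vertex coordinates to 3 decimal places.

v -0.923 0.762 -0.246
v -0.535 0.579 -0.92
v -0.585 -0.379 0.26
v -0.197 -0.562 -0.414
v 0.084 0.013 0.064
v -0.125 0.718 -0.248
v -0.995 -0.518 -0.412
v -1.204 0.187 -0.724
v -0.58 -0.213 -1.022
v 0.087 0.115 -0.728
v -1.207 0.085 0.068
v -0.54 0.413 0.362
v -0.759 0.771 -0.627
v -0.361 -0.571 -0.033
v -0.196 -0.233 0.248
v 0.032 -0.341 -0.148
v -0.518 0.853 -0.233
v -0.29 0.744 -0.629
v 0.074 0.412 -0.05
v -0.83 -0.544 -0.031
v -0.602 -0.653 -0.427
v -1.152 0.541 -0.512
v -0.924 0.433 -0.908
v -1.194 -0.212 -0.61
v -0.557 0.197 -1.084
v -0.358 -0.473 -0.786
v -0.827 -0.447 -0.785
v -0.95 -0.033 -0.969
v -0.165 0.39 -0.911
v 0.034 -0.28 -0.614
v 0.199 0.058 -0.333
v 0.076 0.472 -0.516
v -0.191 -0.075 -0.971
v -1.154 0.48 -0.046
v -0.955 -0.19 0.251
v -1.196 -0.272 -0.144
v -1.319 0.142 -0.327
v -0.762 0.673 0.126
v -0.563 0.003 0.424
v -0.17 0.233 0.309
v -0.293 0.647 0.125
v -0.929 0.275 0.311
v 1.933 -0.048 -2.664
v 2.026 0.391 -1.815
v 1.978 1.033 -3.228
v 2.071 1.472 -2.38
v 2.749 -0.112 -2.72
v 2.842 0.327 -1.872
v 2.794 0.969 -3.285
v 2.887 1.408 -2.436
f 1 38 17
f 38 12 41
f 17 41 6
f 38 41 17
f 1 17 13
f 17 6 18
f 13 18 2
f 17 18 13
f 1 13 22
f 13 2 23
f 22 23 8
f 13 23 22
f 1 22 34
f 22 8 37
f 34 37 11
f 22 37 34
f 1 34 38
f 34 11 42
f 38 42 12
f 34 42 38
f 2 18 29
f 18 6 32
f 29 32 10
f 18 32 29
f 6 41 19
f 41 12 40
f 19 40 5
f 41 40 19
f 12 42 39
f 42 11 35
f 39 35 3
f 42 35 39
f 11 37 36
f 37 8 24
f 36 24 7
f 37 24 36
f 8 23 28
f 23 2 25
f 28 25 9
f 23 25 28
f 4 30 16
f 30 10 31
f 16 31 5
f 30 31 16
f 4 16 14
f 16 5 15
f 14 15 3
f 16 15 14
f 4 14 21
f 14 3 20
f 21 20 7
f 14 20 21
f 4 21 26
f 21 7 27
f 26 27 9
f 21 27 26
f 4 26 30
f 26 9 33
f 30 33 10
f 26 33 30
f 5 31 19
f 31 10 32
f 19 32 6
f 31 32 19
f 3 15 39
f 15 5 40
f 39 40 12
f 15 40 39
f 7 20 36
f 20 3 35
f 36 35 11
f 20 35 36
f 9 27 28
f 27 7 24
f 28 24 8
f 27 24 28
f 10 33 29
f 33 9 25
f 29 25 2
f 33 25 29
f 44 46 43
f 47 44 43
f 43 46 45
f 45 47 43
f 44 50 46
f 48 44 47
f 48 50 44
f 46 50 45
f 49 47 45
f 45 50 49
f 49 48 47
f 50 48 49



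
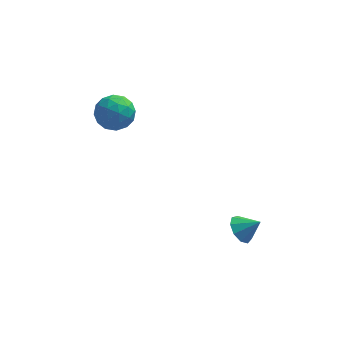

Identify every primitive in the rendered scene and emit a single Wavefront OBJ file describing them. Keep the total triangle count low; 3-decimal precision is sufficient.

v 3.163 -2.37 -2.62
v 3.752 -2.482 -3.344
v 4.197 -2.49 -1.76
v 3.702 -1.858 -3.196
v 3.399 -1.474 -2.779
v 2.986 -1.509 -2.287
v 2.656 -1.947 -1.951
v 2.563 -2.583 -1.928
v 2.751 -3.119 -2.229
v 3.132 -3.305 -2.713
v 3.527 -3.053 -3.153
v -4.588 3.828 3.095
v -4.187 4.47 2.099
v -3.593 2.19 2.441
v -3.192 2.832 1.445
v -2.763 3.116 2.586
v -3.378 4.127 2.99
v -4.402 2.533 1.55
v -5.017 3.544 1.954
v -4.072 3.669 1.144
v -3.059 4.029 1.784
v -4.721 2.631 2.756
v -3.708 2.991 3.396
v -4.475 4.292 2.654
v -3.305 2.368 1.886
v -3.053 2.534 2.556
v -2.817 2.911 1.971
v -4 4.091 3.178
v -3.764 4.468 2.593
v -2.927 3.673 2.879
v -4.016 2.192 1.947
v -3.78 2.569 1.362
v -4.963 3.749 2.569
v -4.727 4.126 1.984
v -4.853 2.987 1.661
v -4.171 4.199 1.507
v -3.586 3.237 1.123
v -4.298 3.061 1.185
v -4.659 3.655 1.422
v -3.576 4.411 1.884
v -2.991 3.449 1.499
v -2.739 3.615 2.17
v -3.101 4.21 2.408
v -3.508 3.94 1.323
v -4.789 3.211 3.041
v -4.204 2.249 2.656
v -4.679 2.45 2.132
v -5.041 3.045 2.37
v -4.194 3.423 3.417
v -3.609 2.461 3.033
v -3.121 3.005 3.118
v -3.482 3.599 3.355
v -4.272 2.72 3.217
f 2 1 4
f 2 4 3
f 4 1 5
f 4 5 3
f 5 1 6
f 5 6 3
f 6 1 7
f 6 7 3
f 7 1 8
f 7 8 3
f 8 1 9
f 8 9 3
f 9 1 10
f 9 10 3
f 10 1 11
f 10 11 3
f 11 1 2
f 11 2 3
f 12 49 28
f 49 23 52
f 28 52 17
f 49 52 28
f 12 28 24
f 28 17 29
f 24 29 13
f 28 29 24
f 12 24 33
f 24 13 34
f 33 34 19
f 24 34 33
f 12 33 45
f 33 19 48
f 45 48 22
f 33 48 45
f 12 45 49
f 45 22 53
f 49 53 23
f 45 53 49
f 13 29 40
f 29 17 43
f 40 43 21
f 29 43 40
f 17 52 30
f 52 23 51
f 30 51 16
f 52 51 30
f 23 53 50
f 53 22 46
f 50 46 14
f 53 46 50
f 22 48 47
f 48 19 35
f 47 35 18
f 48 35 47
f 19 34 39
f 34 13 36
f 39 36 20
f 34 36 39
f 15 41 27
f 41 21 42
f 27 42 16
f 41 42 27
f 15 27 25
f 27 16 26
f 25 26 14
f 27 26 25
f 15 25 32
f 25 14 31
f 32 31 18
f 25 31 32
f 15 32 37
f 32 18 38
f 37 38 20
f 32 38 37
f 15 37 41
f 37 20 44
f 41 44 21
f 37 44 41
f 16 42 30
f 42 21 43
f 30 43 17
f 42 43 30
f 14 26 50
f 26 16 51
f 50 51 23
f 26 51 50
f 18 31 47
f 31 14 46
f 47 46 22
f 31 46 47
f 20 38 39
f 38 18 35
f 39 35 19
f 38 35 39
f 21 44 40
f 44 20 36
f 40 36 13
f 44 36 40



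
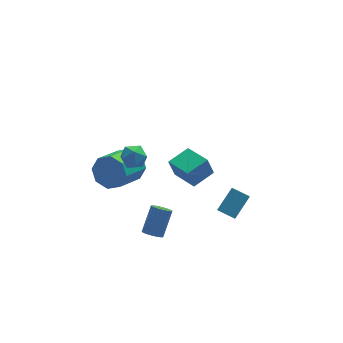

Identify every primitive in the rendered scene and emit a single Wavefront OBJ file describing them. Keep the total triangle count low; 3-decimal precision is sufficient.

v -3.61 -3.111 -1.694
v -3.358 -2.747 -2.069
v -2.658 -1.946 -0.821
v -2.91 -2.309 -0.446
v -3.553 -2.64 -2.028
v -2.853 -1.839 -0.78
v -3.757 -2.605 -1.937
v -3.057 -1.803 -0.689
v -3.938 -2.646 -1.808
v -3.238 -1.845 -0.56
v -4.07 -2.759 -1.662
v -3.37 -1.957 -0.414
v -4.131 -2.925 -1.521
v -3.431 -2.123 -0.273
v -4.114 -3.119 -1.406
v -3.414 -2.317 -0.158
v -4.019 -3.312 -1.335
v -3.319 -2.51 -0.087
v -3.862 -3.474 -1.319
v -3.162 -2.673 -0.071
v -3.667 -3.581 -1.36
v -2.967 -2.78 -0.112
v -3.463 -3.617 -1.451
v -2.763 -2.815 -0.203
v -3.282 -3.575 -1.58
v -2.582 -2.774 -0.332
v -3.15 -3.463 -1.726
v -2.45 -2.661 -0.478
v -3.089 -3.297 -1.867
v -2.389 -2.495 -0.619
v -3.106 -3.103 -1.982
v -2.406 -2.301 -0.734
v -3.201 -2.91 -2.053
v -2.501 -2.108 -0.805
v -3.034 4.448 -3.007
v -2.329 4.236 -2.19
v -3.742 2.919 -1.315
v -4.446 3.132 -2.133
v -2.833 4.889 -2.02
v -4.245 3.572 -1.145
v -3.454 5.284 -2.428
v -4.866 3.967 -1.553
v -3.829 5.189 -3.176
v -5.241 3.873 -2.301
v -3.738 4.661 -3.825
v -5.151 3.344 -2.95
v -3.235 4.008 -3.995
v -4.647 2.691 -3.12
v -2.614 3.613 -3.587
v -4.026 2.296 -2.712
v -2.239 3.707 -2.839
v -3.651 2.391 -1.964
v 1.62 -0.531 -4.311
v 1.36 -1.352 -3.405
v 0.821 0.107 -3.962
v 0.562 -0.714 -3.056
v 2.638 0.214 -3.344
v 2.379 -0.607 -2.438
v 1.84 0.852 -2.995
v 1.58 0.031 -2.089
v -3.04 3.553 -0.741
v -2.421 3.021 -0.944
v -3.859 2.499 -0.476
v -3.24 1.967 -0.679
v -3.182 2.433 0.019
v -2.676 3.084 -0.145
v -3.604 2.436 -1.275
v -3.098 3.087 -1.439
v -2.77 2.33 -1.274
v -2.509 2.329 -0.475
v -3.771 3.191 -0.945
v -3.51 3.19 -0.146
v -1.556 -3.608 2.329
v -1.884 -3.569 3.43
v -2.164 -2.136 2.094
v -2.493 -2.097 3.196
v -0.367 -3.063 2.664
v -0.696 -3.024 3.766
v -0.976 -1.591 2.43
v -1.304 -1.552 3.531
f 2 1 5
f 2 5 3
f 3 5 6
f 3 6 4
f 5 1 7
f 5 7 6
f 6 7 8
f 6 8 4
f 7 1 9
f 7 9 8
f 8 9 10
f 8 10 4
f 9 1 11
f 9 11 10
f 10 11 12
f 10 12 4
f 11 1 13
f 11 13 12
f 12 13 14
f 12 14 4
f 13 1 15
f 13 15 14
f 14 15 16
f 14 16 4
f 15 1 17
f 15 17 16
f 16 17 18
f 16 18 4
f 17 1 19
f 17 19 18
f 18 19 20
f 18 20 4
f 19 1 21
f 19 21 20
f 20 21 22
f 20 22 4
f 21 1 23
f 21 23 22
f 22 23 24
f 22 24 4
f 23 1 25
f 23 25 24
f 24 25 26
f 24 26 4
f 25 1 27
f 25 27 26
f 26 27 28
f 26 28 4
f 27 1 29
f 27 29 28
f 28 29 30
f 28 30 4
f 29 1 31
f 29 31 30
f 30 31 32
f 30 32 4
f 31 1 33
f 31 33 32
f 32 33 34
f 32 34 4
f 33 1 2
f 33 2 34
f 34 2 3
f 34 3 4
f 36 35 39
f 36 39 37
f 37 39 40
f 37 40 38
f 39 35 41
f 39 41 40
f 40 41 42
f 40 42 38
f 41 35 43
f 41 43 42
f 42 43 44
f 42 44 38
f 43 35 45
f 43 45 44
f 44 45 46
f 44 46 38
f 45 35 47
f 45 47 46
f 46 47 48
f 46 48 38
f 47 35 49
f 47 49 48
f 48 49 50
f 48 50 38
f 49 35 51
f 49 51 50
f 50 51 52
f 50 52 38
f 51 35 36
f 51 36 52
f 52 36 37
f 52 37 38
f 54 56 53
f 57 54 53
f 53 56 55
f 55 57 53
f 54 60 56
f 58 54 57
f 58 60 54
f 56 60 55
f 59 57 55
f 55 60 59
f 59 58 57
f 60 58 59
f 61 72 66
f 61 66 62
f 61 62 68
f 61 68 71
f 61 71 72
f 62 66 70
f 66 72 65
f 72 71 63
f 71 68 67
f 68 62 69
f 64 70 65
f 64 65 63
f 64 63 67
f 64 67 69
f 64 69 70
f 65 70 66
f 63 65 72
f 67 63 71
f 69 67 68
f 70 69 62
f 74 76 73
f 77 74 73
f 73 76 75
f 75 77 73
f 74 80 76
f 78 74 77
f 78 80 74
f 76 80 75
f 79 77 75
f 75 80 79
f 79 78 77
f 80 78 79



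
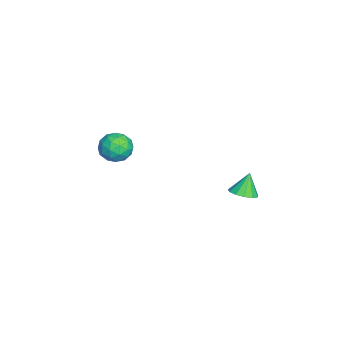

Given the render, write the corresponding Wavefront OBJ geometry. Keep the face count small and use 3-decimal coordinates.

v -4.236 -2.305 -3.228
v -3.583 -2.645 -3.753
v -4.317 -3.575 -2.507
v -3.664 -3.915 -3.032
v -3.471 -3.266 -2.433
v -3.42 -2.481 -2.879
v -4.48 -3.739 -3.381
v -4.429 -2.954 -3.827
v -3.734 -3.531 -3.848
v -3.11 -3.239 -3.262
v -4.79 -2.981 -2.998
v -4.166 -2.689 -2.412
v -3.902 -2.363 -3.554
v -3.998 -3.857 -2.706
v -3.884 -3.475 -2.354
v -3.5 -3.675 -2.663
v -3.806 -2.267 -3.04
v -3.423 -2.467 -3.349
v -3.357 -2.832 -2.573
v -4.477 -3.753 -2.911
v -4.094 -3.953 -3.22
v -4.4 -2.545 -3.597
v -4.016 -2.745 -3.906
v -4.543 -3.388 -3.687
v -3.607 -3.084 -3.918
v -3.655 -3.831 -3.495
v -4.134 -3.727 -3.7
v -4.105 -3.266 -3.962
v -3.24 -2.912 -3.574
v -3.288 -3.659 -3.15
v -3.174 -3.278 -2.798
v -3.145 -2.816 -3.06
v -3.329 -3.433 -3.63
v -4.612 -2.561 -3.11
v -4.66 -3.308 -2.686
v -4.755 -3.404 -3.2
v -4.726 -2.942 -3.462
v -4.245 -2.389 -2.765
v -4.293 -3.136 -2.342
v -3.795 -2.954 -2.298
v -3.766 -2.493 -2.56
v -4.571 -2.787 -2.63
v -0.064 3.117 -3.068
v 0.597 3.211 -2.826
v -0.496 3.383 -1.992
v 0.475 3.567 -2.963
v 0.182 3.779 -3.133
v -0.189 3.782 -3.283
v -0.52 3.573 -3.365
v -0.706 3.219 -3.352
v -0.689 2.833 -3.249
v -0.473 2.537 -3.089
v -0.127 2.425 -2.922
v 0.239 2.532 -2.801
v 0.509 2.825 -2.766
f 1 38 17
f 38 12 41
f 17 41 6
f 38 41 17
f 1 17 13
f 17 6 18
f 13 18 2
f 17 18 13
f 1 13 22
f 13 2 23
f 22 23 8
f 13 23 22
f 1 22 34
f 22 8 37
f 34 37 11
f 22 37 34
f 1 34 38
f 34 11 42
f 38 42 12
f 34 42 38
f 2 18 29
f 18 6 32
f 29 32 10
f 18 32 29
f 6 41 19
f 41 12 40
f 19 40 5
f 41 40 19
f 12 42 39
f 42 11 35
f 39 35 3
f 42 35 39
f 11 37 36
f 37 8 24
f 36 24 7
f 37 24 36
f 8 23 28
f 23 2 25
f 28 25 9
f 23 25 28
f 4 30 16
f 30 10 31
f 16 31 5
f 30 31 16
f 4 16 14
f 16 5 15
f 14 15 3
f 16 15 14
f 4 14 21
f 14 3 20
f 21 20 7
f 14 20 21
f 4 21 26
f 21 7 27
f 26 27 9
f 21 27 26
f 4 26 30
f 26 9 33
f 30 33 10
f 26 33 30
f 5 31 19
f 31 10 32
f 19 32 6
f 31 32 19
f 3 15 39
f 15 5 40
f 39 40 12
f 15 40 39
f 7 20 36
f 20 3 35
f 36 35 11
f 20 35 36
f 9 27 28
f 27 7 24
f 28 24 8
f 27 24 28
f 10 33 29
f 33 9 25
f 29 25 2
f 33 25 29
f 44 43 46
f 44 46 45
f 46 43 47
f 46 47 45
f 47 43 48
f 47 48 45
f 48 43 49
f 48 49 45
f 49 43 50
f 49 50 45
f 50 43 51
f 50 51 45
f 51 43 52
f 51 52 45
f 52 43 53
f 52 53 45
f 53 43 54
f 53 54 45
f 54 43 55
f 54 55 45
f 55 43 44
f 55 44 45



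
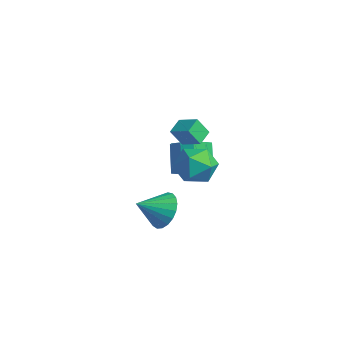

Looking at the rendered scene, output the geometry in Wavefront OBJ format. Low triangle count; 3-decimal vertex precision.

v -0.502 1.697 2.735
v -0.672 1.174 3.618
v 0.449 2.073 3.14
v 0.28 1.55 4.023
v -0.08 0.99 2.397
v -0.249 0.467 3.28
v 0.872 1.366 2.802
v 0.702 0.843 3.685
v -0.829 1.958 -0.173
v -0.095 1.662 0.405
v -0.977 2.106 1.752
v -1.711 2.402 1.173
v -0.005 2.246 0.272
v -0.887 2.69 1.618
v -0.229 2.72 -0.032
v -1.111 3.164 1.315
v -0.683 2.903 -0.389
v -1.565 3.347 0.958
v -1.192 2.725 -0.664
v -2.074 3.168 0.683
v -1.563 2.254 -0.752
v -2.445 2.698 0.595
v -1.653 1.67 -0.618
v -2.535 2.114 0.728
v -1.429 1.196 -0.315
v -2.311 1.64 1.032
v -0.975 1.013 0.042
v -1.857 1.457 1.389
v -0.466 1.192 0.317
v -1.348 1.635 1.664
v 2.924 -0.863 3.347
v 3.522 -0.134 2.86
v 4.198 -1.166 4.46
v 4.796 -0.437 3.973
v 3.941 -0.138 4.527
v 3.153 0.049 3.839
v 4.567 -1.349 3.481
v 3.779 -1.162 2.793
v 4.538 -0.434 2.943
v 4.151 0.315 3.59
v 3.569 -1.615 3.73
v 3.182 -0.866 4.377
v 3.834 -2.183 1.316
v 4.467 -1.89 2.004
v 3.626 -3.397 2.024
v 4.114 -1.746 2.147
v 3.712 -1.678 2.147
v 3.331 -1.697 2.003
v 3.038 -1.8 1.74
v 2.881 -1.969 1.404
v 2.89 -2.176 1.053
v 3.061 -2.383 0.747
v 3.366 -2.556 0.54
v 3.752 -2.665 0.467
v 4.152 -2.69 0.54
v 4.497 -2.628 0.748
v 4.727 -2.488 1.054
v 4.803 -2.296 1.406
v 4.711 -2.085 1.742
f 2 4 1
f 5 2 1
f 1 4 3
f 3 5 1
f 2 8 4
f 6 2 5
f 6 8 2
f 4 8 3
f 7 5 3
f 3 8 7
f 7 6 5
f 8 6 7
f 10 9 13
f 10 13 11
f 11 13 14
f 11 14 12
f 13 9 15
f 13 15 14
f 14 15 16
f 14 16 12
f 15 9 17
f 15 17 16
f 16 17 18
f 16 18 12
f 17 9 19
f 17 19 18
f 18 19 20
f 18 20 12
f 19 9 21
f 19 21 20
f 20 21 22
f 20 22 12
f 21 9 23
f 21 23 22
f 22 23 24
f 22 24 12
f 23 9 25
f 23 25 24
f 24 25 26
f 24 26 12
f 25 9 27
f 25 27 26
f 26 27 28
f 26 28 12
f 27 9 29
f 27 29 28
f 28 29 30
f 28 30 12
f 29 9 10
f 29 10 30
f 30 10 11
f 30 11 12
f 31 42 36
f 31 36 32
f 31 32 38
f 31 38 41
f 31 41 42
f 32 36 40
f 36 42 35
f 42 41 33
f 41 38 37
f 38 32 39
f 34 40 35
f 34 35 33
f 34 33 37
f 34 37 39
f 34 39 40
f 35 40 36
f 33 35 42
f 37 33 41
f 39 37 38
f 40 39 32
f 44 43 46
f 44 46 45
f 46 43 47
f 46 47 45
f 47 43 48
f 47 48 45
f 48 43 49
f 48 49 45
f 49 43 50
f 49 50 45
f 50 43 51
f 50 51 45
f 51 43 52
f 51 52 45
f 52 43 53
f 52 53 45
f 53 43 54
f 53 54 45
f 54 43 55
f 54 55 45
f 55 43 56
f 55 56 45
f 56 43 57
f 56 57 45
f 57 43 58
f 57 58 45
f 58 43 59
f 58 59 45
f 59 43 44
f 59 44 45



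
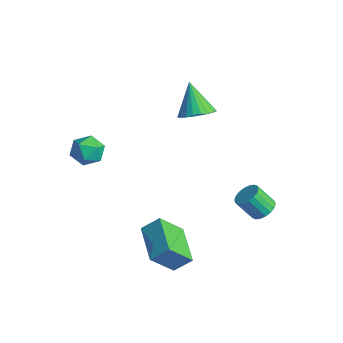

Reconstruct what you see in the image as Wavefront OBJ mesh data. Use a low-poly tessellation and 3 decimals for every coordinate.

v -1.185 2.294 3.178
v -0.389 2.385 3.687
v -2.215 2.546 4.742
v -0.452 2.737 3.589
v -0.627 3.021 3.427
v -0.887 3.194 3.228
v -1.193 3.231 3.021
v -1.497 3.125 2.838
v -1.754 2.892 2.707
v -1.924 2.568 2.647
v -1.982 2.202 2.668
v -1.918 1.851 2.767
v -1.743 1.567 2.928
v -1.483 1.393 3.127
v -1.178 1.357 3.334
v -0.874 1.463 3.517
v -0.617 1.696 3.648
v -0.446 2.019 3.708
v 2.453 3.632 -2.016
v 2.993 3.847 -1.609
v 2.448 3.223 -0.556
v 1.907 3.008 -0.964
v 2.784 4.082 -1.578
v 2.238 3.458 -0.525
v 2.509 4.228 -1.634
v 1.964 3.604 -0.581
v 2.223 4.255 -1.766
v 1.678 3.631 -0.713
v 1.983 4.16 -1.947
v 1.437 3.536 -0.894
v 1.835 3.959 -2.142
v 1.29 3.335 -1.089
v 1.81 3.694 -2.312
v 1.265 3.07 -1.259
v 1.912 3.417 -2.424
v 1.367 2.793 -1.371
v 2.122 3.182 -2.455
v 1.576 2.558 -1.402
v 2.396 3.036 -2.399
v 1.851 2.412 -1.346
v 2.682 3.009 -2.267
v 2.137 2.385 -1.214
v 2.923 3.104 -2.086
v 2.377 2.48 -1.033
v 3.07 3.305 -1.891
v 2.525 2.681 -0.838
v 3.095 3.57 -1.721
v 2.55 2.946 -0.668
v -3.101 -1.664 1.346
v -2.537 -2.249 0.903
v -4.043 -2.791 1.637
v -3.479 -3.376 1.194
v -3.219 -3.005 2.001
v -2.637 -2.308 1.821
v -3.943 -2.732 0.719
v -3.361 -2.035 0.539
v -3.057 -2.909 0.516
v -2.61 -3.078 1.308
v -3.97 -1.962 1.232
v -3.523 -2.131 2.024
v 3.184 -1.967 -3.102
v 3.011 -3.147 -1.794
v 1.273 -1.21 -2.671
v 1.1 -2.39 -1.363
v 3.64 -1.23 -2.377
v 3.467 -2.41 -1.069
v 1.729 -0.473 -1.946
v 1.556 -1.653 -0.638
f 2 1 4
f 2 4 3
f 4 1 5
f 4 5 3
f 5 1 6
f 5 6 3
f 6 1 7
f 6 7 3
f 7 1 8
f 7 8 3
f 8 1 9
f 8 9 3
f 9 1 10
f 9 10 3
f 10 1 11
f 10 11 3
f 11 1 12
f 11 12 3
f 12 1 13
f 12 13 3
f 13 1 14
f 13 14 3
f 14 1 15
f 14 15 3
f 15 1 16
f 15 16 3
f 16 1 17
f 16 17 3
f 17 1 18
f 17 18 3
f 18 1 2
f 18 2 3
f 20 19 23
f 20 23 21
f 21 23 24
f 21 24 22
f 23 19 25
f 23 25 24
f 24 25 26
f 24 26 22
f 25 19 27
f 25 27 26
f 26 27 28
f 26 28 22
f 27 19 29
f 27 29 28
f 28 29 30
f 28 30 22
f 29 19 31
f 29 31 30
f 30 31 32
f 30 32 22
f 31 19 33
f 31 33 32
f 32 33 34
f 32 34 22
f 33 19 35
f 33 35 34
f 34 35 36
f 34 36 22
f 35 19 37
f 35 37 36
f 36 37 38
f 36 38 22
f 37 19 39
f 37 39 38
f 38 39 40
f 38 40 22
f 39 19 41
f 39 41 40
f 40 41 42
f 40 42 22
f 41 19 43
f 41 43 42
f 42 43 44
f 42 44 22
f 43 19 45
f 43 45 44
f 44 45 46
f 44 46 22
f 45 19 47
f 45 47 46
f 46 47 48
f 46 48 22
f 47 19 20
f 47 20 48
f 48 20 21
f 48 21 22
f 49 60 54
f 49 54 50
f 49 50 56
f 49 56 59
f 49 59 60
f 50 54 58
f 54 60 53
f 60 59 51
f 59 56 55
f 56 50 57
f 52 58 53
f 52 53 51
f 52 51 55
f 52 55 57
f 52 57 58
f 53 58 54
f 51 53 60
f 55 51 59
f 57 55 56
f 58 57 50
f 62 64 61
f 65 62 61
f 61 64 63
f 63 65 61
f 62 68 64
f 66 62 65
f 66 68 62
f 64 68 63
f 67 65 63
f 63 68 67
f 67 66 65
f 68 66 67



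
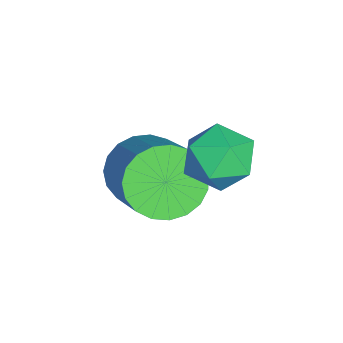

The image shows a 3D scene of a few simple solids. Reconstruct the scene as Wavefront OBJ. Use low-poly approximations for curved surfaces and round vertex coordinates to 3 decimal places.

v -3.909 0.617 2.851
v -3.516 1.057 3.176
v -3.044 -0.017 2.664
v -2.651 0.423 2.989
v -3.105 0.061 3.33
v -3.639 0.453 3.445
v -2.921 0.587 2.395
v -3.455 0.979 2.51
v -2.906 1.038 2.893
v -3.019 0.713 3.472
v -3.541 0.327 2.368
v -3.654 0.002 2.947
v -4.345 -0.798 1.308
v -3.987 -1.409 1.177
v -2.837 -0.933 2.101
v -3.195 -0.322 2.232
v -3.887 -1.23 0.96
v -2.736 -0.754 1.883
v -3.865 -0.976 0.802
v -2.715 -0.5 1.725
v -3.927 -0.691 0.732
v -2.776 -0.216 1.655
v -4.061 -0.425 0.762
v -2.91 0.05 1.685
v -4.244 -0.224 0.886
v -3.093 0.252 1.809
v -4.444 -0.121 1.083
v -3.294 0.355 2.007
v -4.628 -0.136 1.319
v -3.477 0.34 2.243
v -4.763 -0.265 1.554
v -3.612 0.211 2.477
v -4.825 -0.486 1.745
v -3.674 -0.01 2.669
v -4.804 -0.761 1.862
v -3.654 -0.285 2.785
v -4.705 -1.043 1.882
v -3.554 -0.567 2.806
v -4.543 -1.282 1.804
v -3.392 -0.806 2.727
v -4.346 -1.437 1.639
v -3.196 -0.962 2.563
v -4.15 -1.482 1.418
v -3 -1.006 2.341
f 1 12 6
f 1 6 2
f 1 2 8
f 1 8 11
f 1 11 12
f 2 6 10
f 6 12 5
f 12 11 3
f 11 8 7
f 8 2 9
f 4 10 5
f 4 5 3
f 4 3 7
f 4 7 9
f 4 9 10
f 5 10 6
f 3 5 12
f 7 3 11
f 9 7 8
f 10 9 2
f 14 13 17
f 14 17 15
f 15 17 18
f 15 18 16
f 17 13 19
f 17 19 18
f 18 19 20
f 18 20 16
f 19 13 21
f 19 21 20
f 20 21 22
f 20 22 16
f 21 13 23
f 21 23 22
f 22 23 24
f 22 24 16
f 23 13 25
f 23 25 24
f 24 25 26
f 24 26 16
f 25 13 27
f 25 27 26
f 26 27 28
f 26 28 16
f 27 13 29
f 27 29 28
f 28 29 30
f 28 30 16
f 29 13 31
f 29 31 30
f 30 31 32
f 30 32 16
f 31 13 33
f 31 33 32
f 32 33 34
f 32 34 16
f 33 13 35
f 33 35 34
f 34 35 36
f 34 36 16
f 35 13 37
f 35 37 36
f 36 37 38
f 36 38 16
f 37 13 39
f 37 39 38
f 38 39 40
f 38 40 16
f 39 13 41
f 39 41 40
f 40 41 42
f 40 42 16
f 41 13 43
f 41 43 42
f 42 43 44
f 42 44 16
f 43 13 14
f 43 14 44
f 44 14 15
f 44 15 16



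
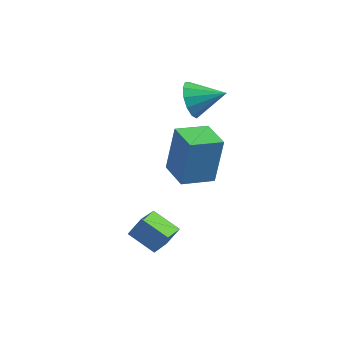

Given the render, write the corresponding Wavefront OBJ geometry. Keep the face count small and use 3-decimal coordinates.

v 4.311 -3.702 -1.933
v 3.118 -3.556 -1.412
v 4.19 -2.426 -2.567
v 2.997 -2.28 -2.046
v 4.683 -3.3 -1.194
v 3.49 -3.154 -0.673
v 4.562 -2.024 -1.828
v 3.369 -1.878 -1.307
v 3.161 1.943 2.488
v 3.593 1.482 1.848
v 4.459 2.377 3.052
v 3.518 1.948 1.662
v 3.33 2.412 1.739
v 3.088 2.728 2.054
v 2.869 2.794 2.506
v 2.743 2.59 2.953
v 2.75 2.181 3.253
v 2.887 1.696 3.309
v 3.111 1.29 3.105
v 3.352 1.091 2.705
v 3.531 1.162 2.237
v 3.643 -0.014 -1.076
v 3.812 0.446 1.059
v 2.526 0.904 -1.185
v 2.694 1.363 0.95
v 4.586 1.097 -1.39
v 4.754 1.556 0.745
v 3.468 2.014 -1.499
v 3.637 2.474 0.636
f 2 4 1
f 5 2 1
f 1 4 3
f 3 5 1
f 2 8 4
f 6 2 5
f 6 8 2
f 4 8 3
f 7 5 3
f 3 8 7
f 7 6 5
f 8 6 7
f 10 9 12
f 10 12 11
f 12 9 13
f 12 13 11
f 13 9 14
f 13 14 11
f 14 9 15
f 14 15 11
f 15 9 16
f 15 16 11
f 16 9 17
f 16 17 11
f 17 9 18
f 17 18 11
f 18 9 19
f 18 19 11
f 19 9 20
f 19 20 11
f 20 9 21
f 20 21 11
f 21 9 10
f 21 10 11
f 23 25 22
f 26 23 22
f 22 25 24
f 24 26 22
f 23 29 25
f 27 23 26
f 27 29 23
f 25 29 24
f 28 26 24
f 24 29 28
f 28 27 26
f 29 27 28



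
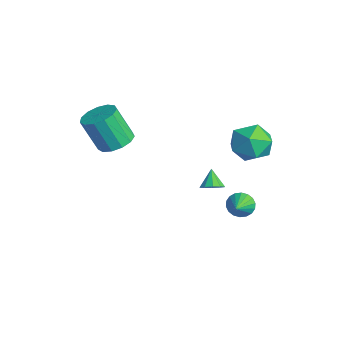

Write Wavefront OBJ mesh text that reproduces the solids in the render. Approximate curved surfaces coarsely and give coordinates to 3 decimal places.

v 3.43 3.754 2.092
v 4.221 3.417 1.303
v 3.319 1.983 2.737
v 4.11 1.646 1.948
v 4.428 2.333 2.835
v 4.497 3.428 2.437
v 3.043 1.972 1.603
v 3.112 3.067 1.205
v 3.982 2.316 1
v 4.838 2.539 1.762
v 2.702 2.861 2.278
v 3.558 3.084 3.04
v -0.357 -2.5 0.445
v 0.374 -2.007 0.826
v -0.073 -2.727 2.616
v -0.803 -3.22 2.235
v -0.058 -1.682 0.849
v -0.505 -2.402 2.639
v -0.585 -1.616 0.744
v -1.032 -2.337 2.533
v -1.039 -1.832 0.544
v -1.486 -2.552 2.333
v -1.276 -2.259 0.312
v -1.723 -2.979 2.102
v -1.222 -2.763 0.123
v -1.669 -3.483 1.913
v -0.893 -3.183 0.036
v -1.34 -3.903 1.826
v -0.393 -3.387 0.079
v -0.84 -4.107 1.869
v 0.118 -3.308 0.238
v -0.329 -4.029 2.028
v 0.478 -2.974 0.463
v 0.031 -3.694 2.253
v 0.574 -2.488 0.682
v 0.127 -3.208 2.472
v 1.398 1.7 -2.652
v 1.85 1.558 -2.237
v 0.722 1.9 -1.848
v 1.872 1.939 -2.312
v 1.714 2.229 -2.518
v 1.434 2.317 -2.775
v 1.142 2.17 -2.985
v 0.947 1.843 -3.068
v 0.925 1.462 -2.992
v 1.083 1.172 -2.786
v 1.362 1.083 -2.53
v 1.655 1.231 -2.32
v 2.314 2.815 -3.557
v 2.748 2.949 -4.116
v 3.326 2.185 -2.923
v 2.791 3.206 -3.929
v 2.739 3.385 -3.668
v 2.603 3.452 -3.386
v 2.41 3.392 -3.137
v 2.198 3.218 -2.972
v 2.009 2.964 -2.922
v 1.88 2.68 -2.999
v 1.838 2.423 -3.185
v 1.889 2.244 -3.446
v 2.025 2.178 -3.728
v 2.218 2.238 -3.977
v 2.43 2.412 -4.142
v 2.619 2.666 -4.192
f 1 12 6
f 1 6 2
f 1 2 8
f 1 8 11
f 1 11 12
f 2 6 10
f 6 12 5
f 12 11 3
f 11 8 7
f 8 2 9
f 4 10 5
f 4 5 3
f 4 3 7
f 4 7 9
f 4 9 10
f 5 10 6
f 3 5 12
f 7 3 11
f 9 7 8
f 10 9 2
f 14 13 17
f 14 17 15
f 15 17 18
f 15 18 16
f 17 13 19
f 17 19 18
f 18 19 20
f 18 20 16
f 19 13 21
f 19 21 20
f 20 21 22
f 20 22 16
f 21 13 23
f 21 23 22
f 22 23 24
f 22 24 16
f 23 13 25
f 23 25 24
f 24 25 26
f 24 26 16
f 25 13 27
f 25 27 26
f 26 27 28
f 26 28 16
f 27 13 29
f 27 29 28
f 28 29 30
f 28 30 16
f 29 13 31
f 29 31 30
f 30 31 32
f 30 32 16
f 31 13 33
f 31 33 32
f 32 33 34
f 32 34 16
f 33 13 35
f 33 35 34
f 34 35 36
f 34 36 16
f 35 13 14
f 35 14 36
f 36 14 15
f 36 15 16
f 38 37 40
f 38 40 39
f 40 37 41
f 40 41 39
f 41 37 42
f 41 42 39
f 42 37 43
f 42 43 39
f 43 37 44
f 43 44 39
f 44 37 45
f 44 45 39
f 45 37 46
f 45 46 39
f 46 37 47
f 46 47 39
f 47 37 48
f 47 48 39
f 48 37 38
f 48 38 39
f 50 49 52
f 50 52 51
f 52 49 53
f 52 53 51
f 53 49 54
f 53 54 51
f 54 49 55
f 54 55 51
f 55 49 56
f 55 56 51
f 56 49 57
f 56 57 51
f 57 49 58
f 57 58 51
f 58 49 59
f 58 59 51
f 59 49 60
f 59 60 51
f 60 49 61
f 60 61 51
f 61 49 62
f 61 62 51
f 62 49 63
f 62 63 51
f 63 49 64
f 63 64 51
f 64 49 50
f 64 50 51



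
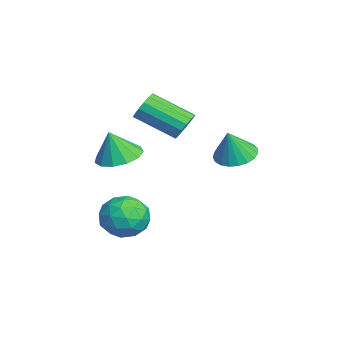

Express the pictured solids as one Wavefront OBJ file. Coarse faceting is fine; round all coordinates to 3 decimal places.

v -2.844 1.141 2.826
v -2.498 0.672 2.293
v -3.271 -1.09 3.34
v -3.616 -0.621 3.874
v -2.218 0.723 2.586
v -2.991 -1.038 3.633
v -2.105 0.886 2.943
v -2.878 -0.875 3.99
v -2.19 1.117 3.27
v -2.963 -0.644 4.317
v -2.45 1.355 3.477
v -3.223 -0.406 4.524
v -2.816 1.535 3.51
v -3.589 -0.226 4.557
v -3.189 1.61 3.36
v -3.962 -0.152 4.407
v -3.469 1.558 3.067
v -4.242 -0.203 4.114
v -3.582 1.395 2.71
v -4.355 -0.366 3.757
v -3.497 1.164 2.383
v -4.27 -0.597 3.43
v -3.237 0.926 2.176
v -4.01 -0.835 3.223
v -2.871 0.746 2.143
v -3.644 -1.015 3.19
v -1.871 3.205 1.518
v -1.267 2.493 1.159
v -1.469 2.795 3.002
v -1.012 2.82 1.18
v -0.905 3.214 1.26
v -0.965 3.606 1.384
v -1.181 3.929 1.532
v -1.517 4.127 1.677
v -1.914 4.165 1.795
v -2.303 4.037 1.865
v -2.618 3.765 1.875
v -2.803 3.397 1.824
v -2.827 2.995 1.719
v -2.686 2.63 1.58
v -2.404 2.363 1.43
v -2.029 2.243 1.296
v -1.627 2.289 1.2
v -1.008 -1.502 -2.155
v -0.074 -0.817 -1.894
v -0.606 -2.623 -0.646
v 0.328 -1.938 -0.385
v -0.774 -1.517 -0.247
v -1.023 -0.824 -1.179
v 0.343 -2.616 -1.361
v 0.094 -1.923 -2.293
v 0.761 -1.505 -1.403
v 0.071 -0.826 -0.715
v -0.751 -2.614 -1.825
v -1.441 -1.935 -1.137
v -0.576 -1.061 -2.157
v -0.104 -2.379 -0.383
v -0.752 -2.132 -0.302
v -0.202 -1.729 -0.148
v -1.134 -1.065 -1.737
v -0.585 -0.662 -1.584
v -0.996 -1.074 -0.615
v -0.095 -2.778 -0.956
v 0.454 -2.375 -0.803
v -0.478 -1.711 -2.392
v 0.072 -1.308 -2.238
v 0.316 -2.366 -1.925
v 0.464 -1.063 -1.715
v 0.7 -1.721 -0.828
v 0.709 -2.12 -1.402
v 0.563 -1.713 -1.95
v 0.058 -0.663 -1.311
v 0.294 -1.322 -0.424
v -0.354 -1.075 -0.342
v -0.5 -0.668 -0.891
v 0.549 -1.068 -1.022
v -0.974 -2.118 -2.116
v -0.738 -2.777 -1.229
v -0.18 -2.772 -1.649
v -0.326 -2.365 -2.198
v -1.38 -1.719 -1.712
v -1.144 -2.377 -0.825
v -1.243 -1.727 -0.59
v -1.389 -1.32 -1.138
v -1.229 -2.372 -1.518
v 0.506 -1.98 2.791
v 1.507 -2.299 2.649
v 0.574 -2.4 4.209
v 1.535 -1.726 2.817
v 1.236 -1.234 2.977
v 0.705 -0.979 3.078
v 0.111 -1.042 3.088
v -0.357 -1.403 3.004
v -0.552 -1.947 2.852
v -0.411 -2.501 2.681
v 0.021 -2.89 2.545
v 0.607 -2.991 2.487
v 1.161 -2.77 2.526
f 2 1 5
f 2 5 3
f 3 5 6
f 3 6 4
f 5 1 7
f 5 7 6
f 6 7 8
f 6 8 4
f 7 1 9
f 7 9 8
f 8 9 10
f 8 10 4
f 9 1 11
f 9 11 10
f 10 11 12
f 10 12 4
f 11 1 13
f 11 13 12
f 12 13 14
f 12 14 4
f 13 1 15
f 13 15 14
f 14 15 16
f 14 16 4
f 15 1 17
f 15 17 16
f 16 17 18
f 16 18 4
f 17 1 19
f 17 19 18
f 18 19 20
f 18 20 4
f 19 1 21
f 19 21 20
f 20 21 22
f 20 22 4
f 21 1 23
f 21 23 22
f 22 23 24
f 22 24 4
f 23 1 25
f 23 25 24
f 24 25 26
f 24 26 4
f 25 1 2
f 25 2 26
f 26 2 3
f 26 3 4
f 28 27 30
f 28 30 29
f 30 27 31
f 30 31 29
f 31 27 32
f 31 32 29
f 32 27 33
f 32 33 29
f 33 27 34
f 33 34 29
f 34 27 35
f 34 35 29
f 35 27 36
f 35 36 29
f 36 27 37
f 36 37 29
f 37 27 38
f 37 38 29
f 38 27 39
f 38 39 29
f 39 27 40
f 39 40 29
f 40 27 41
f 40 41 29
f 41 27 42
f 41 42 29
f 42 27 43
f 42 43 29
f 43 27 28
f 43 28 29
f 44 81 60
f 81 55 84
f 60 84 49
f 81 84 60
f 44 60 56
f 60 49 61
f 56 61 45
f 60 61 56
f 44 56 65
f 56 45 66
f 65 66 51
f 56 66 65
f 44 65 77
f 65 51 80
f 77 80 54
f 65 80 77
f 44 77 81
f 77 54 85
f 81 85 55
f 77 85 81
f 45 61 72
f 61 49 75
f 72 75 53
f 61 75 72
f 49 84 62
f 84 55 83
f 62 83 48
f 84 83 62
f 55 85 82
f 85 54 78
f 82 78 46
f 85 78 82
f 54 80 79
f 80 51 67
f 79 67 50
f 80 67 79
f 51 66 71
f 66 45 68
f 71 68 52
f 66 68 71
f 47 73 59
f 73 53 74
f 59 74 48
f 73 74 59
f 47 59 57
f 59 48 58
f 57 58 46
f 59 58 57
f 47 57 64
f 57 46 63
f 64 63 50
f 57 63 64
f 47 64 69
f 64 50 70
f 69 70 52
f 64 70 69
f 47 69 73
f 69 52 76
f 73 76 53
f 69 76 73
f 48 74 62
f 74 53 75
f 62 75 49
f 74 75 62
f 46 58 82
f 58 48 83
f 82 83 55
f 58 83 82
f 50 63 79
f 63 46 78
f 79 78 54
f 63 78 79
f 52 70 71
f 70 50 67
f 71 67 51
f 70 67 71
f 53 76 72
f 76 52 68
f 72 68 45
f 76 68 72
f 87 86 89
f 87 89 88
f 89 86 90
f 89 90 88
f 90 86 91
f 90 91 88
f 91 86 92
f 91 92 88
f 92 86 93
f 92 93 88
f 93 86 94
f 93 94 88
f 94 86 95
f 94 95 88
f 95 86 96
f 95 96 88
f 96 86 97
f 96 97 88
f 97 86 98
f 97 98 88
f 98 86 87
f 98 87 88

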